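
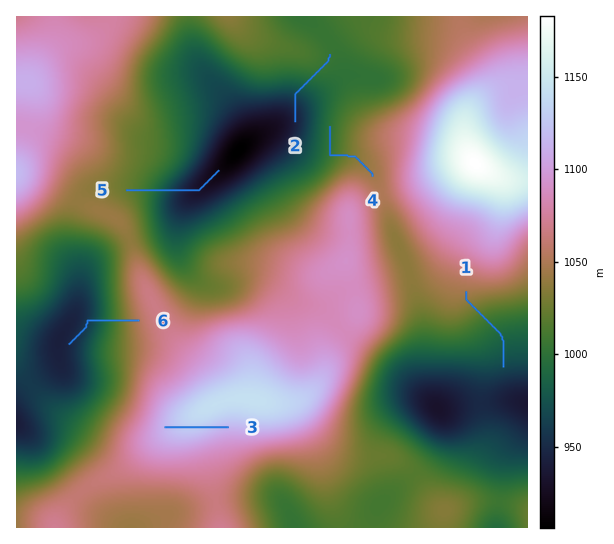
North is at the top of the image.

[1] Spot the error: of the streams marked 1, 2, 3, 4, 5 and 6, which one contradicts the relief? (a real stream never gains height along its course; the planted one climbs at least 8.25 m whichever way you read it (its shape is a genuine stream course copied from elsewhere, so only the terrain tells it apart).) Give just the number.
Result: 3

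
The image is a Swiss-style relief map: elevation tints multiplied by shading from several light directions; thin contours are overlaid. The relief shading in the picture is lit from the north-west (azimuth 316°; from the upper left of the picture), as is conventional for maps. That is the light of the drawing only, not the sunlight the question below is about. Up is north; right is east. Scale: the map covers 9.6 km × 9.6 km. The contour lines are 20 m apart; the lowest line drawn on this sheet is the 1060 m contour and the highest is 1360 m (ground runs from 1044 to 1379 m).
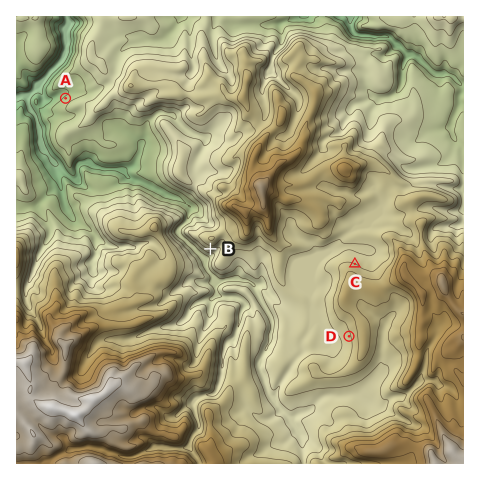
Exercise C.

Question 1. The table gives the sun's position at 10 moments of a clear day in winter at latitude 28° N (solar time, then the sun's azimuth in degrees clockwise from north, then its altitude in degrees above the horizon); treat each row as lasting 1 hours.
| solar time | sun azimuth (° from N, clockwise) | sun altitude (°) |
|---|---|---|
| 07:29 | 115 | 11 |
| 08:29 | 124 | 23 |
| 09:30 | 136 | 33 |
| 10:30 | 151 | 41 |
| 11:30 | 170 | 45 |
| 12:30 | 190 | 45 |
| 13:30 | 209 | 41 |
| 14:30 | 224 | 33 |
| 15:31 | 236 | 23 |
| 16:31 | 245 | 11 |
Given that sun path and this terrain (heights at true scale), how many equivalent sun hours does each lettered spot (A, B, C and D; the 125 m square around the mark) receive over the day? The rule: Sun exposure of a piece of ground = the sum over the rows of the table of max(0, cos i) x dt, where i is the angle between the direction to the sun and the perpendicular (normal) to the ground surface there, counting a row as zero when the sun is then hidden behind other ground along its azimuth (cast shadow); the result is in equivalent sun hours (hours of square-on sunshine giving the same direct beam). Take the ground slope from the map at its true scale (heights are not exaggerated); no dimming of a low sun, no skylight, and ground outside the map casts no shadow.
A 4.4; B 6.2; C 4.4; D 5.1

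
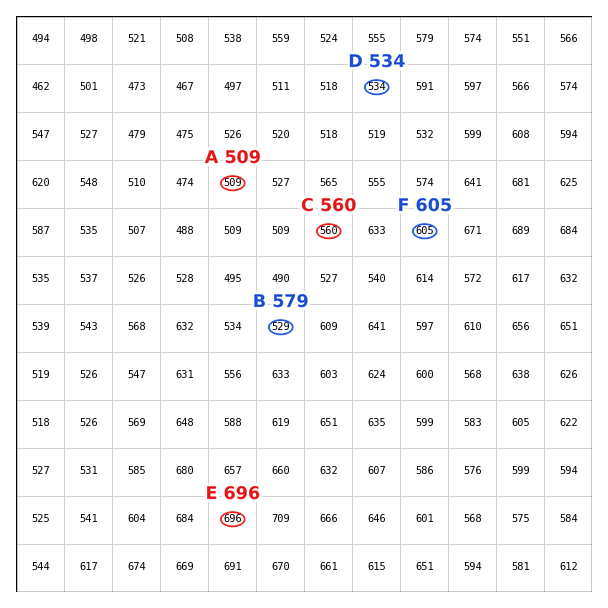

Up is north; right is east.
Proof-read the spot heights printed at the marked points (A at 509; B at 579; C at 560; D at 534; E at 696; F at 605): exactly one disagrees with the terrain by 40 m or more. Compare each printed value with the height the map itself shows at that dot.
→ B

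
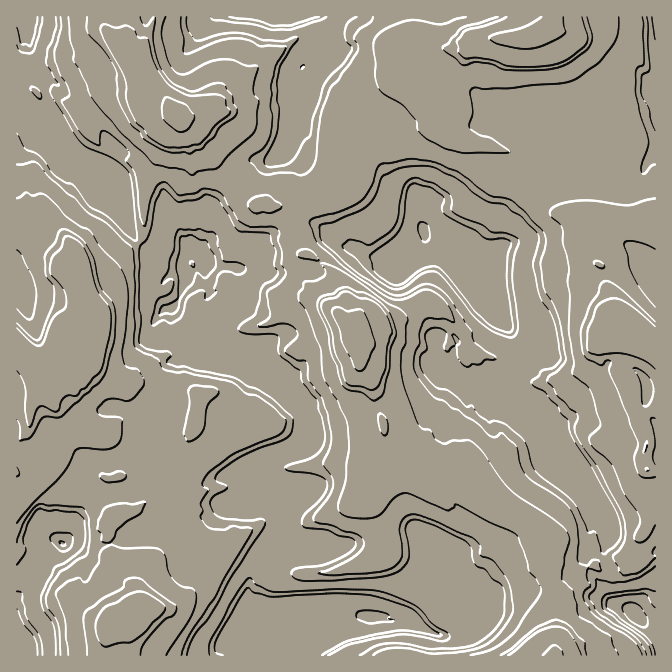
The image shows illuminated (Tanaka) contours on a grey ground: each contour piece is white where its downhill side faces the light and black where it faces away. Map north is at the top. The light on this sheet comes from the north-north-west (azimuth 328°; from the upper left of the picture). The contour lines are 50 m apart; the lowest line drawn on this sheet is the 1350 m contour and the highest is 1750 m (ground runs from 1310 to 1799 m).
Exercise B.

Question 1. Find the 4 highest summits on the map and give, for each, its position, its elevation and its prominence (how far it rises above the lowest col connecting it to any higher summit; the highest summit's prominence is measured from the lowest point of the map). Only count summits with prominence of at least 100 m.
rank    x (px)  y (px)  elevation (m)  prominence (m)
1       355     337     1799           489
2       180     115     1799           244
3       75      263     1718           210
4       624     330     1718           163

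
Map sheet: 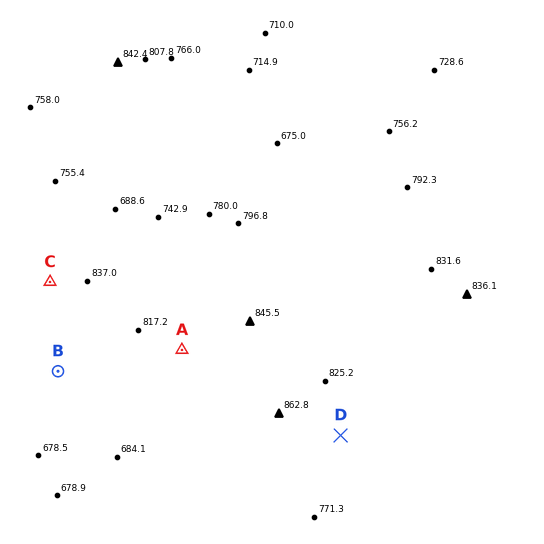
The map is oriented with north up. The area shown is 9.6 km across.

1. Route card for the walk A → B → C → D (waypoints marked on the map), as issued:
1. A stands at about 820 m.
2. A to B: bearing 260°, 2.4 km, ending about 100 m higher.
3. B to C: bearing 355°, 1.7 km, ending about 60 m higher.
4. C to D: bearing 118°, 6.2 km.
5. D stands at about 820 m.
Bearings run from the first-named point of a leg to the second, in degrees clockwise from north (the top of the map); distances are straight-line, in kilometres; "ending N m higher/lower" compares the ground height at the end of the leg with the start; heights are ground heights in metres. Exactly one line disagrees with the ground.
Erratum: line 2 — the sense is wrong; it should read lower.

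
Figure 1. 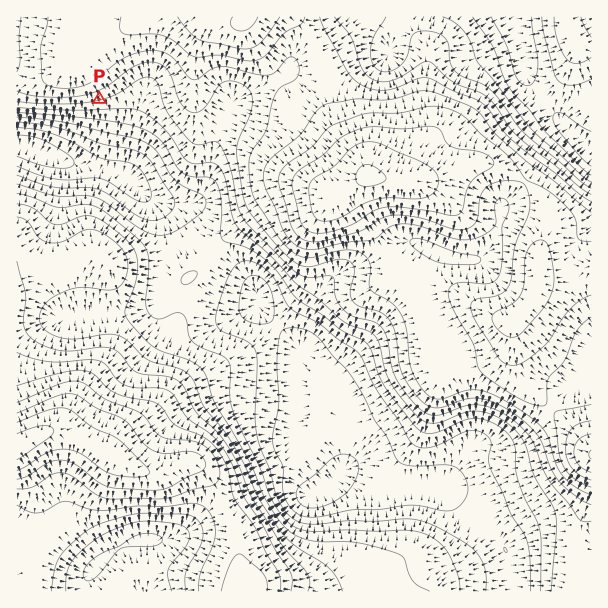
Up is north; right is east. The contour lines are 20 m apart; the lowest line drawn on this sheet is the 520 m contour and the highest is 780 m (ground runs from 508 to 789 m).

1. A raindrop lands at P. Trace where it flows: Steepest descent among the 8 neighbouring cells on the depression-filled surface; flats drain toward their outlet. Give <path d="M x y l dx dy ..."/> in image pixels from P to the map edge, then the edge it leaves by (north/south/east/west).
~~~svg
<path d="M99 99l0 57-7 8-21 0-2-2-3 0-1-1-12-3-9-5-12 0-15-7"/>
exit: west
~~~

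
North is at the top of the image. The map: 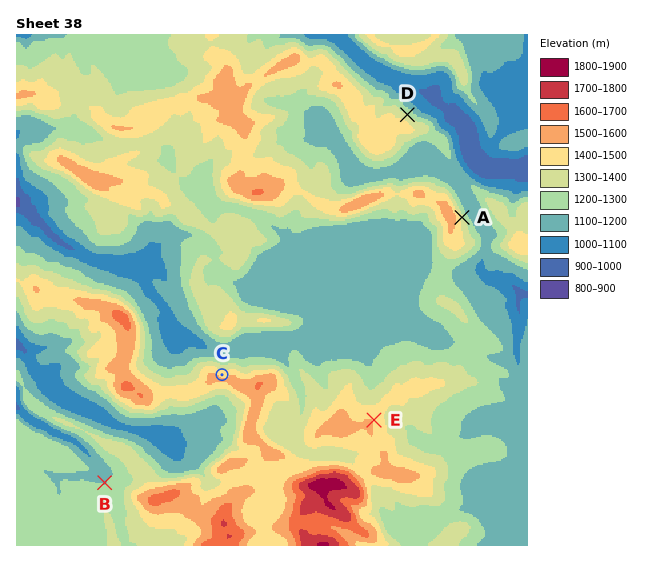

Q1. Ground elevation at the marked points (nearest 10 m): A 1330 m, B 1190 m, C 1470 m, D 1310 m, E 1490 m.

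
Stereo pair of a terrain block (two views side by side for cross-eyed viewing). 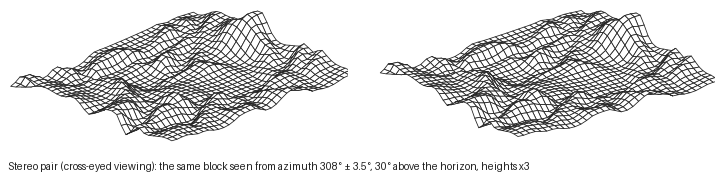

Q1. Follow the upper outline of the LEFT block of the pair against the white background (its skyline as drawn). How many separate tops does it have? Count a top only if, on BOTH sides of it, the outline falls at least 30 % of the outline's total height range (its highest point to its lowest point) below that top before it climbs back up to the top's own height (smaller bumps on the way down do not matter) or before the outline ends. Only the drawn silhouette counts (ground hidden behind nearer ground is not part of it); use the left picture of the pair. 1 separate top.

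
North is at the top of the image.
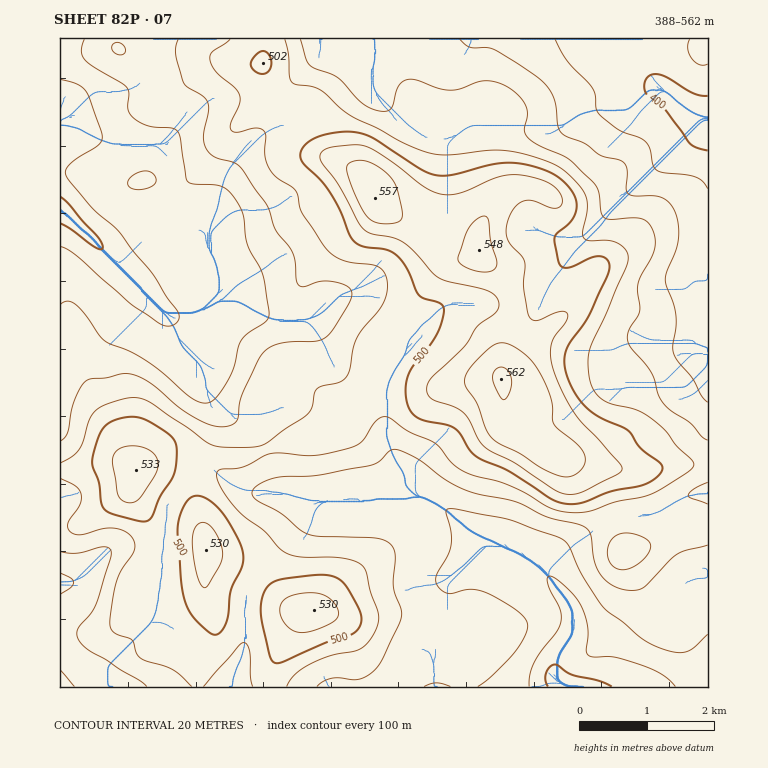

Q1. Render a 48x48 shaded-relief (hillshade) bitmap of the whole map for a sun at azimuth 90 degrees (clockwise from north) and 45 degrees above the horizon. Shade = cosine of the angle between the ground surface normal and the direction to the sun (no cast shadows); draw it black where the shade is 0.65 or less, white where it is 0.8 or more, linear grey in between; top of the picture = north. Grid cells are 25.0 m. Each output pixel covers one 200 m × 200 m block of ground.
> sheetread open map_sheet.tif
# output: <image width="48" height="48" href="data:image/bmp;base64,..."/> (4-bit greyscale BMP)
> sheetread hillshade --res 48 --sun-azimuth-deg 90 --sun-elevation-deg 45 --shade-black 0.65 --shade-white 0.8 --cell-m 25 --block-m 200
<image width="48" height="48" href="data:image/bmp;base64,Qk32BAAAAAAAAHYAAAAoAAAAMAAAADAAAAABAAQAAAAAAIAEAAATCwAAEwsAABAAAAAAAAAAAAAAABEREQAiIiIAMzMzAERERABVVVUAZmZmAHd3dwCIiIgAmZmZAKqqqgC7u7sAzMzMAN3d3QDu7u4A////ADRWQ0Q0eWIlmYdmZ3d2VWd4qoZURFVEVjRUM0REaHQkeYdmeId2VWd4qnRFVVREVkREM0VVZ4UiV4h3iZh2VVZ4moQ1VURFZzM0RVVVVoYhRnh4mph2VVZ3iZYzRERGeDMzVmVERpYhNWeJq6mHZVZ3eJhCRDNWeEMhRmUyR5chNGeauqmHZVZ3eJcyNERWd0MQJnUhSKcxNGeaqpmHZWZmeIYhNFVnZlQQFXUhSJdTRVeJqpmHZmZniGMRJWd3d1QgBGUgSJh2VVZ4iZmHZmZnd1MQJXiHd1ZSElUgOKmHdmZneJh3d2d3ZUMQBImYd1Z1MkQgSKmIh2ZmZ3d3d3dmVUMgFHiHd1V2Q0UhSamIiHZmZmZnh3ZlVEQyNWdlZkRERXYyWamIiHZmZmZndmVUMzRVZnZUVjMRN5hUaamHd2ZmZmZmVUVEIBR4h3d2ZkMQJ6l2eZmHZmZmZmZlQ0RDEBR5h3iYd0MRJpqYiHd3ZmZmZmZTI0QxADV4h3iZiDIRNYqpdmZ3ZmZ3d3ZCIzMhAleIiIiJiCECRnmpdmZmVWZniHUzMhESNGiZmIiIiBACRniZh2VUVVZniGQ0MQAlZniZmIiJmBECRniZhlRERVVmd1M0QgA2d4mZh4iYiCIjRompdTNFVVVVZkIkQxFHiJu5h3iIiDNEVomoZCI1VVVVVUIjQyJHiby5d3iIiDRVVomXZCEkVVVURUIjMyNXis2od3iIiEVmZ4h2VCEjVmZUNFQjMiJYm8yXd3iIiFZ2d4dmVTIjVmVDNGVDMiJYmruYiIiIh2d3d3ZlVUM0VVQyNFZUMyNXiJupiIiIh2eHd3ZVVVREVVQyM0VUMzRXdnm6mHeJd2eHd3ZVVVVERVQzMzVVRERGdmirqYiJdmd3h2RFVVVDNWVUMiNVVERGd1aLuYiYdmeIhkNFZlUyNWZUQyI0RERXiGVpu6mYdmeIdDNWZlQyNFVVQyIiNFZ5mHVXq6qYZniXQzRWZlQzNEREVDESRFeZmIZFmqqodpl0I0VmZUMzRDMzRDIkVFipiIhleJmph4dCNFVmZUMzMzMyI0RWU0ipd4mXZniZh1QiRVZmZUMiM0MgA2d3VEepdmm6dmeZiBEkVWZmZUMiM0MABZmHZEWJdWrcllaIiBI0VWZmZUIjNDEAF5mHZURnZozcqHZ3dzNEVWZlVUIjRCAAR5qXZERFeKy5iIdmd0RFVWZUREMjMxATaKqXVERGeJqYeJl2ZkRFVVVDI0QzMhJFeamGZVVWeIiHd4mHdkRERFVCEkVUQzRFiZdmZmZ3iId3d3iId0QzRFVTEkVlVUVniHVFZ2Z3iJh3d3d4d0MjNEVkMjRVVVaJh1RGZmZ3iZmHd3d3dkQzREVVQzNWVWiZdkRWZlZ4iZiHeHd2VUQzRERVQzNXh3iIdUVnZVV4iIh3eIdlREQzVlRDMjRYqod3ZVZnZVZ3eIh3d3ZUREMzV2QzMzRYu5ZmZmZmZmZ3d4h3d2ZDNDMkZ3QjRDNYu5ZWZmZmd2Znd4d2Z2VDNA=="/>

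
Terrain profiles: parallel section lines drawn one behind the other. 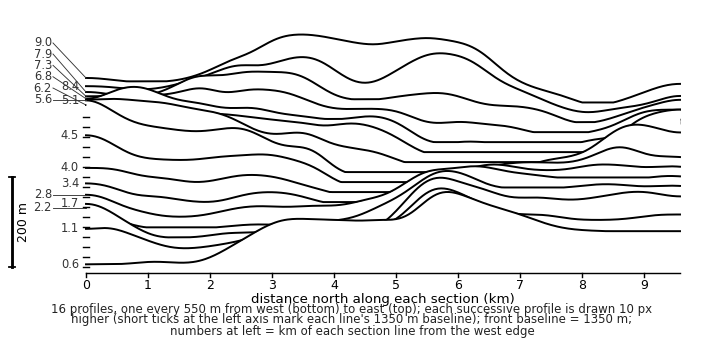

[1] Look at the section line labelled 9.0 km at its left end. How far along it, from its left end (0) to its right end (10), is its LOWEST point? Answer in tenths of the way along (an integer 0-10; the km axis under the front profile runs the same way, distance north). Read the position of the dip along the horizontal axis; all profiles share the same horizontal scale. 9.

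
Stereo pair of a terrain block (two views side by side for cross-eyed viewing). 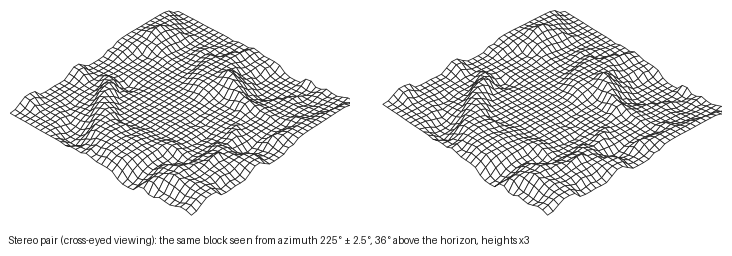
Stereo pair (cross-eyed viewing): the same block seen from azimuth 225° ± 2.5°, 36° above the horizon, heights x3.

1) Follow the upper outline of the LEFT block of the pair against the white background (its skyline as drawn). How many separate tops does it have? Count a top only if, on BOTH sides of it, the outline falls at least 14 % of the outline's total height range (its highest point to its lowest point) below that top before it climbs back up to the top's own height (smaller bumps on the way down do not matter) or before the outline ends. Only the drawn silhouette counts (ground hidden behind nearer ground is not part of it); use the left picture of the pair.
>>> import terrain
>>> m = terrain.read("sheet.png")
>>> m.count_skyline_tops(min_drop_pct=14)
4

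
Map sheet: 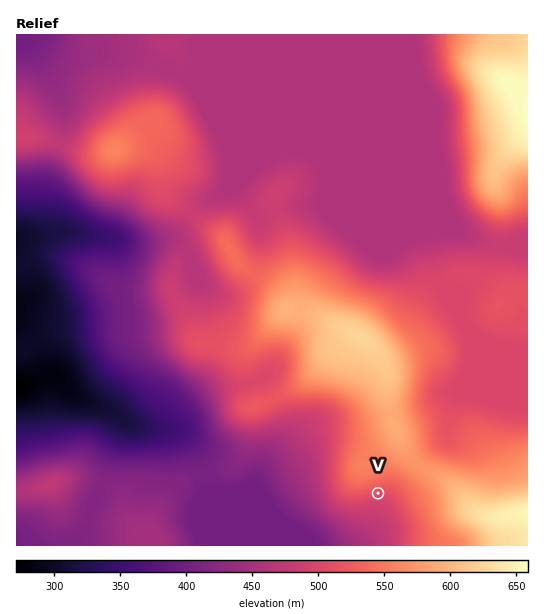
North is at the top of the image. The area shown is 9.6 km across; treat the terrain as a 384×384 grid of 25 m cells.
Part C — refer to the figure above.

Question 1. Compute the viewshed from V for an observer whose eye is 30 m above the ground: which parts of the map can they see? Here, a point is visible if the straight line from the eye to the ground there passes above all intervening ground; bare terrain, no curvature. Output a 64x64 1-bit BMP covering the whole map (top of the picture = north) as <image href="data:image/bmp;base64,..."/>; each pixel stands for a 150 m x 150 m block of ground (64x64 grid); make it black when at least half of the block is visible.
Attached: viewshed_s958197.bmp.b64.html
<image width="64" height="64" href="data:image/bmp;base64,Qk0+AgAAAAAAAD4AAAAoAAAAQAAAAEAAAAABAAEAAAAAAAACAAATCwAAEwsAAAIAAAAAAAAA////AAAAAAAAA////f/88AAD///wf/xgBgP//8B//kAHB//+AH//gAcH//AAf/+Az4f/gAB//wB/z/4AAD/+AA//+AAAP/4AD//gAAAf+AAH/gAAAA/gAAPgAAAAB4AAAYAAAAAHAAAAAAAAAAcAAAAAAAAABgAAAAAAAAAAAAAAAAAAAAAAAAAAAAAAAAAAAAAAAAAAAAAAAAAAAAAAAAAAAAAABAAAAAAAAAAAAAAAAAAAAAAAAAAAAAAAAAAAAAAAAAAAAAAAAAAAAAAAAAAAAAAAAAAAAAAAAAAAAAAAAAAAAAAAAAAAAAAAAAAAAAAAAAAAAAAAAAAAAAAAAAAAAAAAAAAAAAAAAAAAAAAAAAAAAAAAAAAAAAAAAAAAAAAAAAAAAAAAAAAAAAAAAAAAAAAAAAAAAAAAAAAAAAAAAAAAAAAAAAAAAAAAAAAAAAAAAAAAAAAAAAAAAAAAAAAAAAAAAAAAAAAAAAAAAAAAAAAAAAAAAAAAAAAAAAAAAAAAAAAAAAAAAAAAAAAAAAAAAAAAAAAAAAAAAAAAAAAAAAAAAAAAAAAAAAAAAAAAAAAAAAAAAAAAAAAAAAAAAAAAAAAAAAAAAAAAAAAAAAAAAAAAAAAAAAAAAAAAAAAAAAAAAAAAAAAAAAAAAAAAAAAAAAAAAAAAAAAAAAAAAAAAAAAAAAAAAA=="/>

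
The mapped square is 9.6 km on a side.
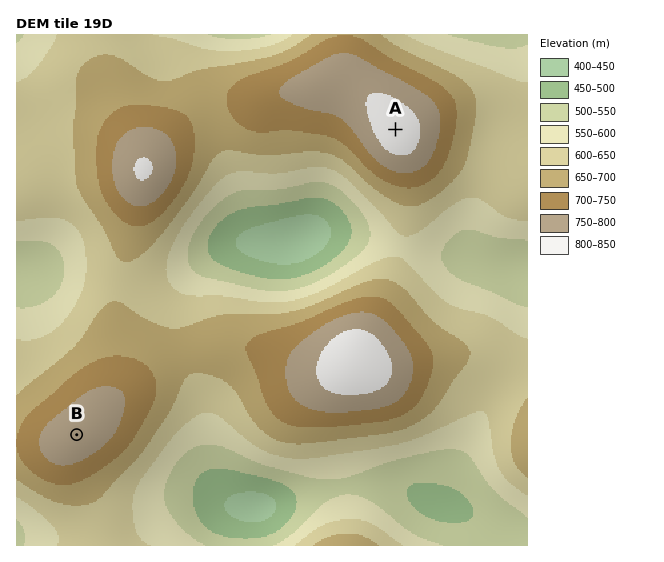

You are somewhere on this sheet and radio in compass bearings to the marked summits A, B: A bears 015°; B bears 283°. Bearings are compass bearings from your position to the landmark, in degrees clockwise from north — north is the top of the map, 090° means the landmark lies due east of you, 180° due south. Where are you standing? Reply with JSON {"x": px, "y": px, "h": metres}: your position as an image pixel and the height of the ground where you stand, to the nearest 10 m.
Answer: {"x": 300, "y": 486, "h": 520}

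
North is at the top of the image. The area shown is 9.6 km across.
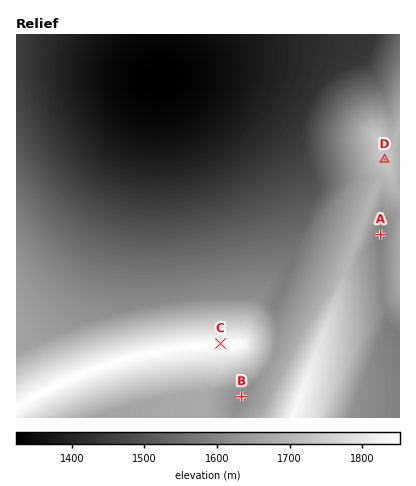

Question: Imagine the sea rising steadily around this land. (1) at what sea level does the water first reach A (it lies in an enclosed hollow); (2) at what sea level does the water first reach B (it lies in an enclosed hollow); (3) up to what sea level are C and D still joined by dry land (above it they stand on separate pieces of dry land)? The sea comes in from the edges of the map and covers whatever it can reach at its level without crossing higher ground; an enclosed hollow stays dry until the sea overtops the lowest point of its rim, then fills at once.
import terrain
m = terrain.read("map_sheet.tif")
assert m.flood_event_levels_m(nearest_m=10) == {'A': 1610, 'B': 1630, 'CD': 1650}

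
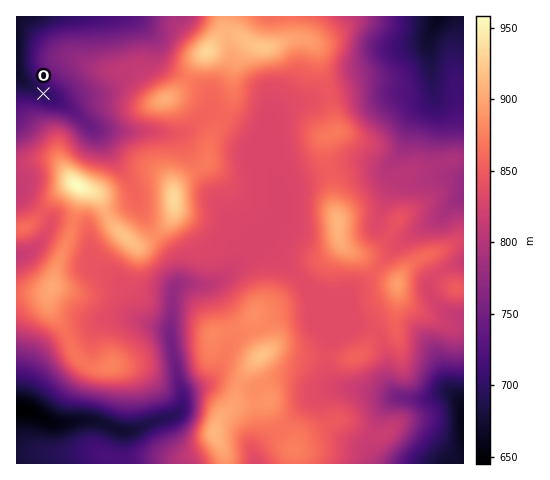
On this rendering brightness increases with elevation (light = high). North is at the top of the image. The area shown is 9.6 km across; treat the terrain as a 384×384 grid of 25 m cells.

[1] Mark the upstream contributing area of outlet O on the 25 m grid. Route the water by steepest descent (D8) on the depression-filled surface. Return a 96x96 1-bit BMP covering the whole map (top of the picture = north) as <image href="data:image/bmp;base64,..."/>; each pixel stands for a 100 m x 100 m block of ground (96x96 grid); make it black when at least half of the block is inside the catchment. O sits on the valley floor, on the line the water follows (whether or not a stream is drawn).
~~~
<image width="96" height="96" href="data:image/bmp;base64,Qk2+BAAAAAAAAD4AAAAoAAAAYAAAAGAAAAABAAEAAAAAAIAEAAATCwAAEwsAAAIAAAAAAAAA////AAAAAAAAAAAAAAAAAAAAAAAAAAAAAAAAAAAAAAAAAAAAAAAAAAAAAAAAAAAAAAAAAAAAAAAAAAAAAAAAAAAAAAAAAAAAAAAAAAAAAAAAAAAAAAAAAAAAAAAAAAAAAAAAAAAAAAAAAAAAAAAAAAAAAAAAAAAAAAAAAAAAAAAAAAAAAAAAAAAAAAAAAAAAAAAAAAAAAAAAAAAAAAAAAAAAAAAAAAAAAAAAAAAAAAAAAAAAAAAAAAAAAAAAAAAAAAAAAAAAAAAAAAAAAAAAAAAAAAAAAAAAAAAAAAAAAAAAAAAAAAAAAAAAAAAAAAAAAAAAAAAAAAAAAAAAAAAAAAAAAAAAAAAAAAAAAAAAAAAAAAAAAAAAAAAAAAAAAAAAAAAAAAAAAAAAAAAAAAAAAAAAAAAAAAAAAAAAAAAAAAAAAAAAAAAAAAAAAAAAAAAAAAAAAAAAAAAAAAAAAAAAAAAAAAAAAAAAAAAAAAAAAAAAAAAAAAAAAAAAAAAAAAAAAAAAAAAAAAAAAAAAAAAAAAAAAAAAAAAAAAAAAAAAAAAAAAAAAAAAAAAAAAAAAAAAAAAAAAAAAAAAAAAAAAAAAAAAAAAAAAAAAAAAAAAAAAAAAAAAAAAAAAAAAAAAAAAAAAAAAAAAAAAAAAAAAAAAAAAAAAAAAAAAAAAAAAAAAAAAAAAAAAAAAAAAAAAAAAAAAAAAAAAAAAAAAAAAAAAAAAAAAAAAAAAAAAAAAAAAAAAAAAAAAAAAAAAAAAAAAABwAAAAAAAAAAAAAAD4AAAAAAAAAAAAAAH8AAAAAAAAAAAAAAP+AAAAAAAAAAAAAAf/AAAAAAAAAAAAAA//gAAAAAAAAAAAAA//wAAAAAAAAAAAAB//wAAAAAAAAAAAAB//wAAAAAAAAAAAAD//wAAAAAAAAAAAAH//wAAAAAAAAAAAAP//wAAAAAAAAAAAB///4AAAAAAAAAAAD///8AAAAAAAAAAAD///+AAAAAAAAAAAH////AAAAAAAAAAAP////gAAAAAAAAAAP////4AAAAAAAAAAf////4AAAAAAAAAAf////4AAAAAAAAAA/////4AAAAAAAAAA/////8AAAAAAAAAA/////8AAAAAAAAAA/////8AAAAAAAAAA/////+AAAAAAAAAB/////+AAAAAAAAAB//////AAAAAAAAAB//////gAAAAAAAAB//////gAAAAAAAAB//////wAAAAAAAAB//////wAAAAAAAAB////f/wAAAAAAAAD///+P/4AAAAAAAAA///8H/4AAAAAAAAAf//4D/4AAAAAAAAAP//wD/4AAAAAAAAAH//gB/4AAAAAAAAAD/gAA/4AAAAAAAAABgAAAf4AAAAAAAAAAAAAAP4AAAAAAAAAAAAAAP8AAAAAAAAAAAAAAH+AAAAAAAAAAAAAAD/AAAAAAAAAAAAAAB/AAAAAAAAAAAAAAA8AAAAAAAAAAAAAAAAAAAAAAAAAAAAAAAAAAAAAAAAAAAAAAAAAAAAAAAAAAAAAAAAAAAAAAAA="/>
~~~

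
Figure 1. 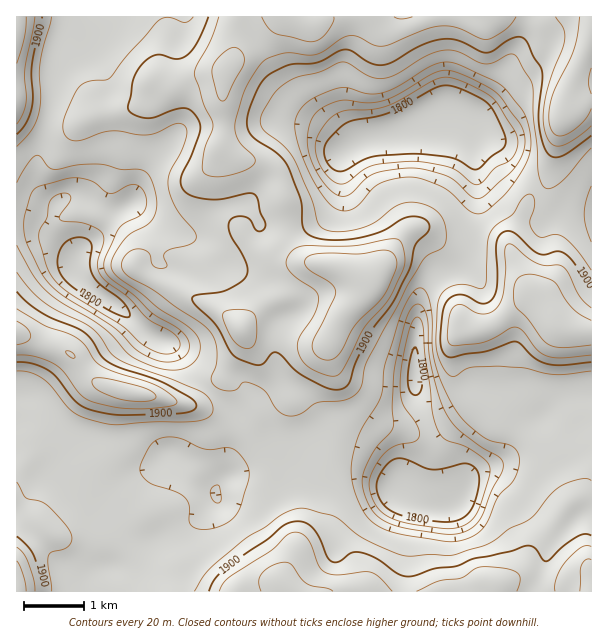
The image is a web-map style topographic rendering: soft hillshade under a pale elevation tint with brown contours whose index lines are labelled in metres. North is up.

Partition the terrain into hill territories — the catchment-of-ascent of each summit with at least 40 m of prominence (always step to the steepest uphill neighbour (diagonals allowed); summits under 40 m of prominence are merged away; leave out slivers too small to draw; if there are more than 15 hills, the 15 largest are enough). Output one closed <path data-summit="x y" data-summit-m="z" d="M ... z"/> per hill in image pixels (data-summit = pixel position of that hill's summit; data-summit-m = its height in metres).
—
<path data-summit="368 281" data-summit-m="1958" d="M458 121l-29 1-24 10-33 6-13 4-15 9-4 8 2 29-4 12-4 9-8 8-9 5-21 4-32 0-5-2-7-15-6-5-4 0-23 6-30 22-9 2-21-10-28-20-18 8-37 43-2 11 5 10 14 14 33 23 18 18 27 13 11 12 14 22 32 29 6 10 0 20-6 21-3 20 21-2 18 5 15 0 23-30 18-11 13-1 36 11 15 10 7 7 5 9 0 12 3 6 11-2 11-12 9-25 0-21-15-44 0-51 5-43 6-12 6-7 24-7 12-9 4-16 0-20 4-13 2-20-4-58-7-10z"/><path data-summit="563 113" data-summit-m="1956" d="M591 16l-496 0-3 35 14 27-2 33 5 23-3 30-4 13-18 21-21 1-7 5-4 14 2 10 16 20 5 11 4-8 19-20 8-12 7-7 18-8 28 20 21 10 9-2 30-22 23-6 4 0 8 9 5 11 5 2 32 0 16-3 14-6 8-8 4-9 4-12-2-29 4-8 15-9 13-4 33-6 30-11 23 0 9 3 12 12 15 8 8 9 6 14 7 7 15 8 22 23 15 6 24 1z"/><path data-summit="281 585" data-summit-m="1951" d="M591 397l-28 5-12 7-11 11-12 6-25 32-29 14-4 4-8 21-9 8-4 1-23 0-15-4-12-8-3-6 0-12-5-9-22-17-36-11-13 1-18 11-23 30-15 0-18-5-21 2-9 13 0 10-12 13-19 14-41 18-25 19-15 3-7 7-1 16 495 1z"/><path data-summit="560 326" data-summit-m="1954" d="M473 130l5 67-2 15-4 13-2 29-2 7-6 5-30 11-10 11-4 15-3 36 0 51 15 44 0 21-9 25-11 12-8 3 9 7 15 4 27-1 9-8 8-21 4-4 29-14 25-32 12-6 11-11 12-7 29-6 0-183-7-2-18 0-15-6-22-23-15-8-7-7-6-14-8-9-15-8z"/><path data-summit="17 332" data-summit-m="1949" d="M24 217l-8 1 0 178 13 1 4 3 37 40 4 6 10-4 26 2 10 2 20 14 9 3 9-1 13-8 24 14 21 22 10-14 0-11 8-28 0-20-6-10-32-29-14-22-11-12-27-13-25-24-26-17-14-14-5-10-1-12-17-14-14-16z"/><path data-summit="17 591" data-summit-m="1950" d="M29 397l-13 1 1 194 78 0 2-17 7-7 12-2 28-20 41-18 19-14 12-13 1-4-3-11-19-18-21-12-7 1-20 15-31 16-12 0-17-7-11-10-6-10 0-9 3-5-3-7z"/><path data-summit="17 30" data-summit-m="1952" d="M93 16l-77 1 0 199 8 1 18 7 14 16 13 10 1-2-12-12-6-12 4-21-5-3-11-11-3-6 0-25 15-50 3-36 5-19 11-13 10-3 10-7 3-9z"/>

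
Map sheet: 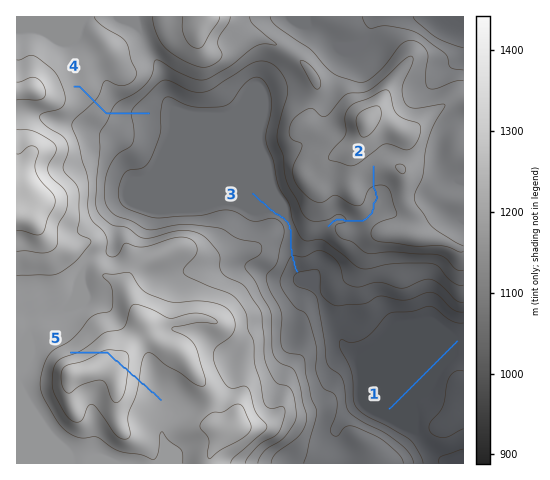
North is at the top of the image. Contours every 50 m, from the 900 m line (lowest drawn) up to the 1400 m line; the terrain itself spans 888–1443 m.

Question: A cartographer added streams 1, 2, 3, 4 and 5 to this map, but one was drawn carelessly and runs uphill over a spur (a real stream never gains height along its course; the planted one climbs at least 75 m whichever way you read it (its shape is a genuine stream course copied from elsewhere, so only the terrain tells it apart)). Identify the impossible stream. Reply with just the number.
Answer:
5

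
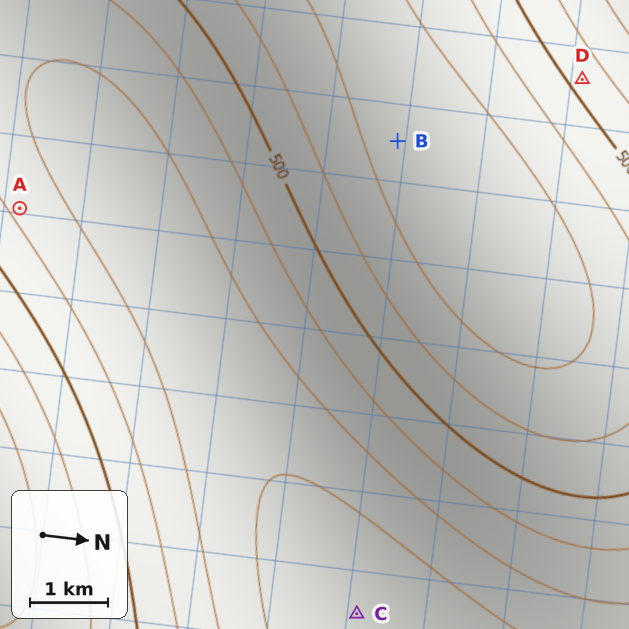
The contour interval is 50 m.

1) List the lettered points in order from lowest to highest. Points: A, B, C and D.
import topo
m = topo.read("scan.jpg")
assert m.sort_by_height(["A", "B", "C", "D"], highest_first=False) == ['C', 'A', 'D', 'B']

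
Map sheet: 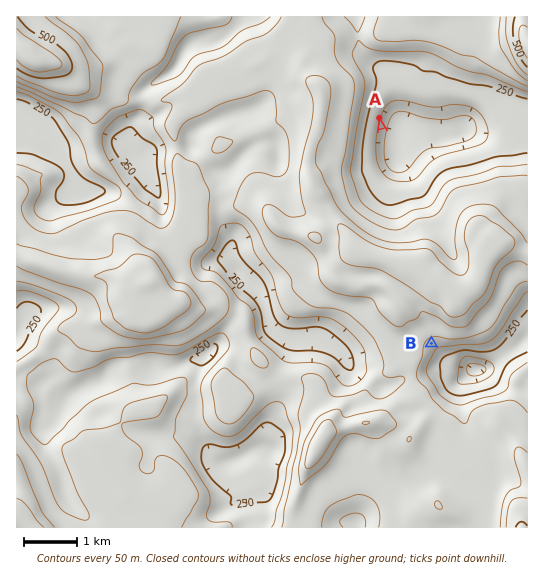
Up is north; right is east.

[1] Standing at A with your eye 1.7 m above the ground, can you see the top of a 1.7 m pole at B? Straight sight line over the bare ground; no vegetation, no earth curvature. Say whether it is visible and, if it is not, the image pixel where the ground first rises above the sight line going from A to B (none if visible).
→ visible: false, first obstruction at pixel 400 207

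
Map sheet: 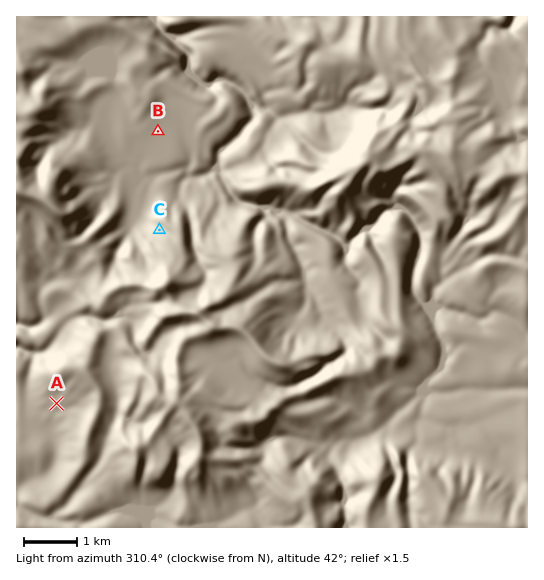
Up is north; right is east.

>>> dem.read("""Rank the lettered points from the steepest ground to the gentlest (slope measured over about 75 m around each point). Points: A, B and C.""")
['C', 'A', 'B']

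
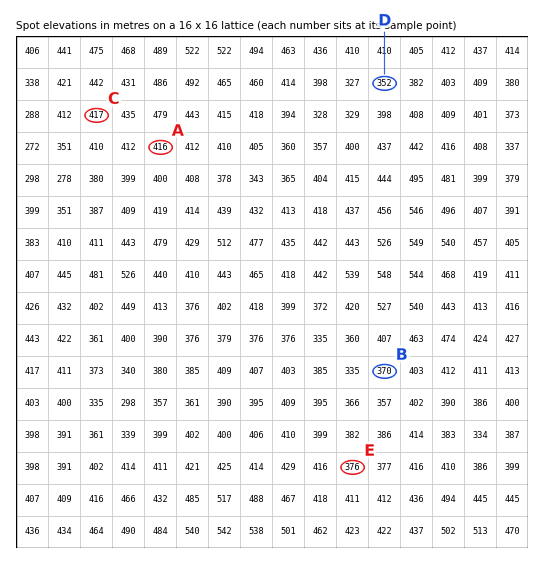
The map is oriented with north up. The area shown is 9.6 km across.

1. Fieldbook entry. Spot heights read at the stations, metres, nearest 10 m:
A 420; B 370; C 420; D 350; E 380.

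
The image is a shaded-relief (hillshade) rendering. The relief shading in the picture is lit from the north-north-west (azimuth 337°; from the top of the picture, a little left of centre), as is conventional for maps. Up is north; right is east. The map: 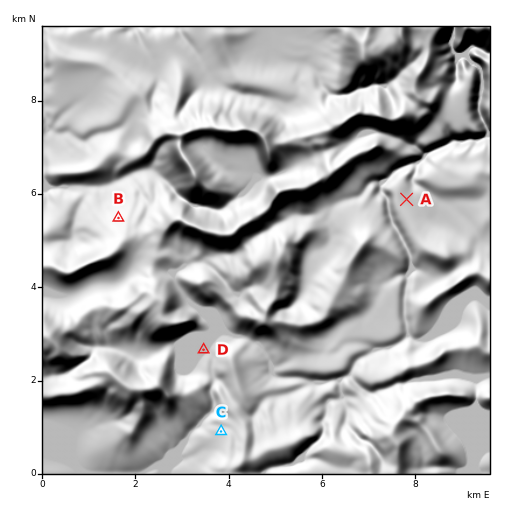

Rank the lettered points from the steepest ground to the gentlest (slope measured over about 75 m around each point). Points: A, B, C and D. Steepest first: B C A D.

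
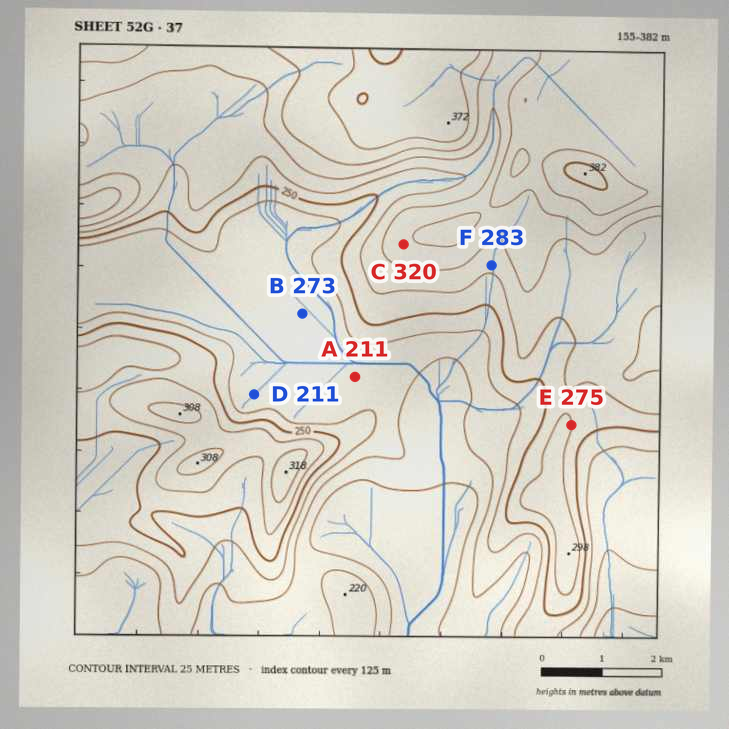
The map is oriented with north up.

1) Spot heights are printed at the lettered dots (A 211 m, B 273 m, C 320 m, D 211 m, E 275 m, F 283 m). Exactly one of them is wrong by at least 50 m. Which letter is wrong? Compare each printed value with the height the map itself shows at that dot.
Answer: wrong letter B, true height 211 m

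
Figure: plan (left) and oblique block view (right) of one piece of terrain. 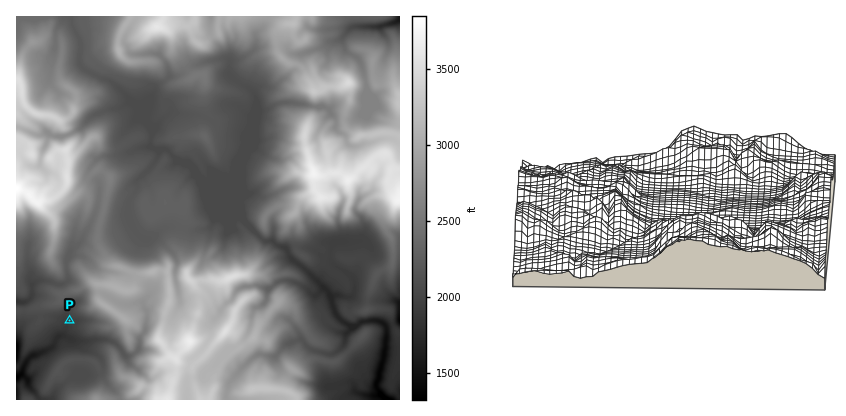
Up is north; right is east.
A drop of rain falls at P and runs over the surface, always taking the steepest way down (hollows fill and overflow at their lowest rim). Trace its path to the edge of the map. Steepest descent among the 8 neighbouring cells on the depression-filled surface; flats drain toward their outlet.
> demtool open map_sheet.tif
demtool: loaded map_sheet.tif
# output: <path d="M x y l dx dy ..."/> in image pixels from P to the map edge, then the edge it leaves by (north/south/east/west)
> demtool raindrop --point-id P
<path d="M70 320l-4 4-2 8-8 6-2 8-4 2-6 4-14 4-4 6-4 8 0 2-4 4-2 0"/>
exit: west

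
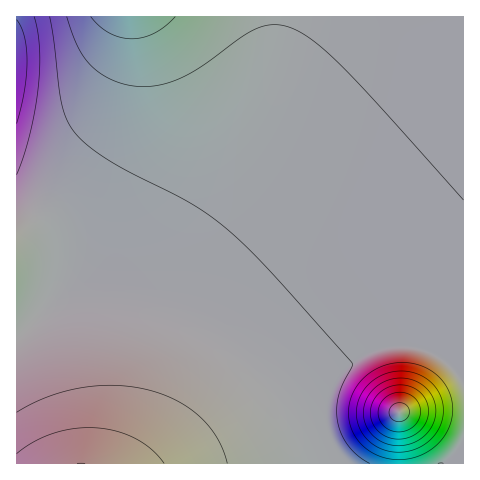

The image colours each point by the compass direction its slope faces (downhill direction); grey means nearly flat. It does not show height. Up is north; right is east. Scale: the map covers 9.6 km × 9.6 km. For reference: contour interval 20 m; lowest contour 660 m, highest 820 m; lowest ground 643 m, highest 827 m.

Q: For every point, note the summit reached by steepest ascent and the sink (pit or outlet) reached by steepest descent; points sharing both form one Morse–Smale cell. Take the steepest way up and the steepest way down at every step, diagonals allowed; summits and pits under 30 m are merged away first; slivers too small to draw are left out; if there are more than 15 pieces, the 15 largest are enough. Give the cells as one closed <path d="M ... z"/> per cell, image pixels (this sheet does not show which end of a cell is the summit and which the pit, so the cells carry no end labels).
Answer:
<path d="M463 16l-446 0-1 186 18 16 9 13 6 12 5 23-2 27-10 19 22-8 44 4 42 10 44 20 34 23 25 24 25 35 21 44-5-23 0-14 6-14 17-21 23-21 25-18 26-7 28 2 27 14 17 23z"/><path d="M80 304l-23 1-11 5-30 27 1 127 281-1-15-35-20-30-27-30-23-18-19-12-44-20-31-8z"/><path d="M406 346l-28 2-17 8-21 15-35 34-11 22 0 14 6 23 164-1 0-78-9-14-14-12-15-8z"/><path d="M17 203l-1 133 2 1 13-12 15-19 7-18 1-22-5-23-6-12-9-13z"/>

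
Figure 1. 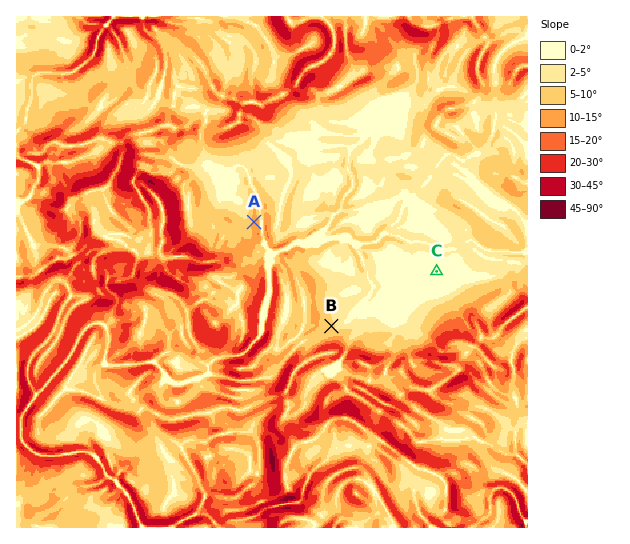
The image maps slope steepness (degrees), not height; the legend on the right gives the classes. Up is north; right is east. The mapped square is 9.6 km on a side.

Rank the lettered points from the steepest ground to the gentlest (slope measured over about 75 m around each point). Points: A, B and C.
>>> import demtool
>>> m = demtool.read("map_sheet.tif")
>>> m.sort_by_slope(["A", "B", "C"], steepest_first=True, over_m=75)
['A', 'B', 'C']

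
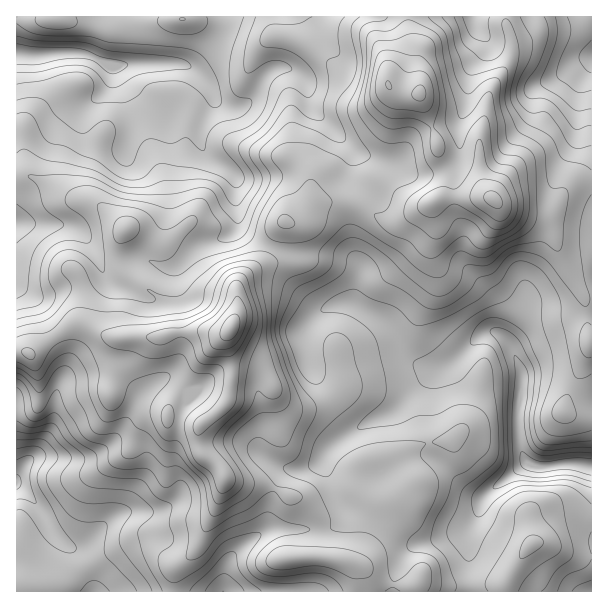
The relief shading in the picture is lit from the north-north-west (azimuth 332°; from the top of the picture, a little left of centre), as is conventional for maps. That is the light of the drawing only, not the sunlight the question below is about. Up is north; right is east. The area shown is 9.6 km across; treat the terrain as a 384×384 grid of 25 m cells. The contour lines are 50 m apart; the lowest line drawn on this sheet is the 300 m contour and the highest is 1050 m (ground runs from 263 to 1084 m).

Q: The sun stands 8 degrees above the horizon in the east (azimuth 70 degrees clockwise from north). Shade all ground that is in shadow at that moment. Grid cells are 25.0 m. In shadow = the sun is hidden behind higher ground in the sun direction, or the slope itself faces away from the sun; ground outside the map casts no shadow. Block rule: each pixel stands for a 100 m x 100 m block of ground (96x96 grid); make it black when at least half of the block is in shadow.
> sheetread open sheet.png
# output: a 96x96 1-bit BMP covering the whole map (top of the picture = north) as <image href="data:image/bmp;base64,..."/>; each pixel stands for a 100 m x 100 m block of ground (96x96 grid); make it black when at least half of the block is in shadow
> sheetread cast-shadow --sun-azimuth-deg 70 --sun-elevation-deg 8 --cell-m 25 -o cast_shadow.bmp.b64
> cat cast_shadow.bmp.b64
<image width="96" height="96" href="data:image/bmp;base64,Qk2+BAAAAAAAAD4AAAAoAAAAYAAAAGAAAAABAAEAAAAAAIAEAAATCwAAEwsAAAIAAAAAAAAA////AAAAAAAAH//D/8f/AAAHAAAAH//B//f/AAABAAAAH//A//n+AAAAAAAAD/+Af/D8AAAAAAAAH/+AP/AYAAAAAAAB//8AH+AAAAAAAAAP//4wD+AAAAAA4AAf//z8A8AAAAAAcAAf///8AAAAAAAAcAAf///+AAAAAAAAMAA////+AAAAAAAAMAD/////ABAAAAACAAD/////gDgAAAAHwAD/////gDgAAAAHwAD/////wDgAAAADgAD/////wBAAAAAAAAD/////wAAAAAAAAAD/////wAAAAAAAAAD/////wAAAAAAAAAD/////wAAAAAAAAAD/////gAAAAAAAAAD/////AAAAAAAAD/D////+AAAAAAAAH//////8AAAAAAAAP7/////8AAAAAAAAP4f////8AAAAAAAAP4D//f/8AAAAAAAAf4D//P+8AAAAAAAAf8D//n+cAAAAAAAAf8D//h+MAAAAAAAAP8D//weAAAAAAAAAP8D3/wMHwAAAAAAAP8D3/gAH4AAAAAAAP8D3/gAH4AAAAAAAP8Dz/gAH4AAAAAAAP8Dz/g/H8AAAAAAAP+Dj/h//8AAAAAAAP+Dh/D//4AAAAAAAf/jB/B//YAAAAAAAf/6A/A//gAAAAAAAf/4Afw3/wAAAAAAAf/4APwB/4AAAAAAAf/4ADAA/4AAAAAAA//4AAAAf4AAAAAAB//wAAAAf4AAAAAAB+eAGAAA/8AAAAAAB4+APAAD/8AAAB8AAA+A/AAD/8AAAD/gAB/j/AAB/8AAAH/gAD/j/gAA/8AAA//gAD/j/gAAf8AAA//gAH/j/gAAP8AAB//gAH/D/AYAD8AAB//gAH/D+AYAA4AAB//gAH+D+AwAAAAAB//AYH+D+BwAAAAAB//B8H8A8DwAAAAAD//B8D8AAHwAAEAAD//B8AIAAP4AAP4AD//j8AAAAf4AAP/AB/vj+AACD/4AAH/AB//n/AAD//4AAH/AA//n/gAD//gAAH+AAD/n/AAD/+AAAH+AAB/H/AAA+AAAAH/AAA/D+AAAAAAAAH/AAAPB8AAAAAAAAP/AAAAB4AAAAAAAAP/AAAAA4AAAAAAAA//AAAHwwAAAAAAAB//gAA/wwAAAAAAAB//gAD/wwAAAAAAAB//AAH/w4AAAAAAAH/+AAH/w4AAAAAAAH/+AB//x4AAAAAAAH/4AP+/x4AAAAAAAH/+D/+fg4AAAAAAAD/////fg4AAAAAAAD/////fg4AAAAAAAB//////AYAAAAAAAA//////AYAAAAAAAA/////uAYAAAAAAAA/////gAcAAAAAAAA/////AAMAAAAAAAB/////AAMAAAAAAAD+f//+AAAAAAAAAAD+P//+AAAAAAAAAAP/H//+AAAAAAAAAAf/D//+AAAAAAAA8B//B//+AAAAAD//////h//+AAAAAD///AA/wZ/8AABwAD//wAAf4A/8AADwAD//AAAP4Af4AAHwAD+AAPgH4AP4AAPgAD4AAHgD4AHwAAPgABwAADAB4ACAgAHgAA="/>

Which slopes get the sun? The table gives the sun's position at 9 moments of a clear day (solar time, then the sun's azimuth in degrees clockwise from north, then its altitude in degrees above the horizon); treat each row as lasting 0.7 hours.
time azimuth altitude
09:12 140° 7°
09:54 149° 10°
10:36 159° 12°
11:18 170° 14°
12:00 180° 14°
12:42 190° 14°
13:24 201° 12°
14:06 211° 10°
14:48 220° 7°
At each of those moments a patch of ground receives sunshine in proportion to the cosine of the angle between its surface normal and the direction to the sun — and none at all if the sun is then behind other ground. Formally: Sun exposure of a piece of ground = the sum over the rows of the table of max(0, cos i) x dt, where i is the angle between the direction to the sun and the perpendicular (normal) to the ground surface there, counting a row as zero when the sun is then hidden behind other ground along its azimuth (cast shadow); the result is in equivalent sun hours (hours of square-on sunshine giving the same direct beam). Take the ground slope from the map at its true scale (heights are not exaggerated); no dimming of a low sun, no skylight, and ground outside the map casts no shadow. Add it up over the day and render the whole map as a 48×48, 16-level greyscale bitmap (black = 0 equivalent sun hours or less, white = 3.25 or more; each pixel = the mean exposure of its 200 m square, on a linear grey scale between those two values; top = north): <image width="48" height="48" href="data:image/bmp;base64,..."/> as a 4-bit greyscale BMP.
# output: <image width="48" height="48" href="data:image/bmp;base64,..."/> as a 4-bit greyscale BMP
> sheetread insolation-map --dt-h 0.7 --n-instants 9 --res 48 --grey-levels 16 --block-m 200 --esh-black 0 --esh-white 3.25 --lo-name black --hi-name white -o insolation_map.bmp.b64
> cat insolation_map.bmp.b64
<image width="48" height="48" href="data:image/bmp;base64,Qk32BAAAAAAAAHYAAAAoAAAAMAAAADAAAAABAAQAAAAAAIAEAAATCwAAEwsAABAAAAAAAAAAAAAAABEREQAiIiIAMzMzAERERABVVVUAZmZmAHd3dwCIiIgAmZmZAKqqqgC7u7sAzMzMAN3d3QDu7u4A////AHdmeJiIiZmZqpvMupmZiHZndmZmeJiImlVURoiJqpq8uqvf/+7ah2Q0VUMzR5maumVDNWiZl0WcuWVomrqGVFUhEzRENZqrl2UzRVaIdTNpu3MREREREkUxAjRERGmXVWQ1iGVWZVZovLcxABESNEZ4VERERDMzRkM4mYZDNGdnzMp2ZmZURVZ4hlUjVTIkViJpmal1RVRGvcupqYZEVmZ4mXUyRURFVQSamqu6mqZWrcupiGRGZVZmeHZBESNERCepmau6mah4nLiGMiNGVERWZ3mUAAABEHZVZ5vduZrMllQyEAJFVVRERYvKQAAAAIMiNGnNyqvuciIkd0M0VmVDNpmrgQAAAsl4mpZomrumISRoqHUyNEVVaIiIcheqvf/L3dt3msqHZVZ4h4hSERI0Vmd2ZHzv/+/qqauomqh4u5h3eJmXQhEiI0VVZWiru63rmIvId2UjjNuYiIiJh0MzIiI0ZUZ4dmipiJqoVDQhJ6mrlUV4iYZDIhEkZTREVYmXZ3ZnZCRTNWaJYxNWd2ZUMyNFZTQ0V+2oZlRYhkV3VWd1MhNVVVVVRDRVZUVEZ/2rmHZompeMt2dkMjRVVVVVVTNFRGdlebicuXeIm7qL7ZdkM0VlVVVnd2MjNIhmeiJquYmqqqqXrsljM0RVVVV4h3URNod3dwAmmXQzM0Z2WKp1RDMzM0aIiIhjapd3VAACRDEAAAAAElhnhkIiI1eIq6q824ZmVAABEiEQAAAAASRGiGUzR4iJvMu7p2ZWdhAjIyABIQABIyNGeJiHeamaq7uqh2Z4hjV3ZSJFQhESIxRWirupiImqqZmal3iZdUVXdTRkIiIREAJWiruodnmqqXesmJqoZVQzISVURVQhAAAkVmd2eJqqmHrtu8uoVkMgACaIdlVCAAAUZ3iJq8uomrvO/+uXVSIQAUaJdUVUMAA3mqq7zMuZmqmd/9p2ZkRDRnZEQyNUMQE2dmeKuoeamIqs7bh2ZoiJqXQQEREiEAIjNFV5lkV5qa3suYZWdod2ZkEAAAABIAIiE0VWVFQzV4mYVWVFd4dUMgAAAAAAEQEiI0RDRVQQAjMxE1VEZ2UyAAAAABAAASVlVEVUREMzMzMQA1VDRTIQAAAAAREAA2mpdURDI0RWmENBAUVTIiIRAAAAEhIiRnZURDISRndniERUABNDEUMyESMiIiM0VCERIyETiaqXZDRFMAEzElQyIjRDMzNEIQARIQA3mazKYyIlUxEjIiMzMyIzREREEREiIQN4ms3upkIkQhEiIQI0VCEjRVRDJEQzIiRUaszMp0IkQhARERE0Z1ITRVQyRnZUIiNCNpdmZTIjZTABIQASNEERIRETZndTEkZTNFQhNDEQWHUyMgAAAAIhAAE3dld1RpdDRDIQJEIAF5h0QxAAADi7qZmoZVeruoVFZRASNEIQFXiHVbzLq93czMuoZUWKmFRWdAATNEERRFeHeN7//ah3eKu5dURFQzRWUgAQAkMlZEVmZ3eIdkREVniGVEQxE0MzEAEQATM0QzNERQ=="/>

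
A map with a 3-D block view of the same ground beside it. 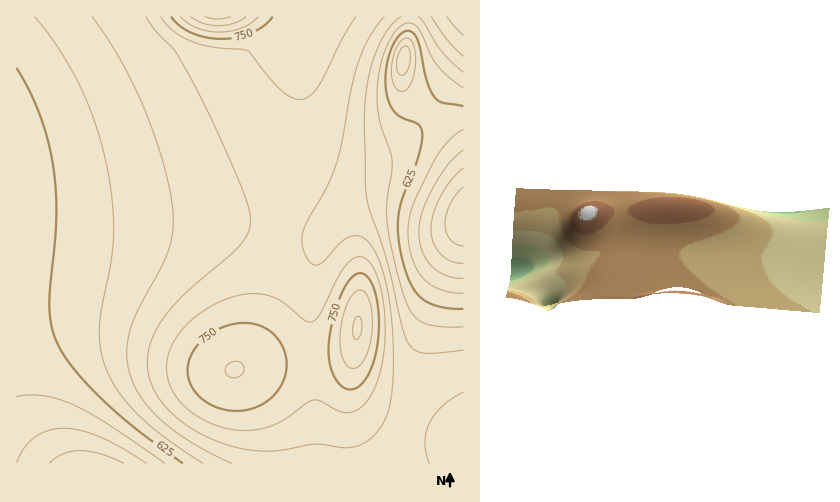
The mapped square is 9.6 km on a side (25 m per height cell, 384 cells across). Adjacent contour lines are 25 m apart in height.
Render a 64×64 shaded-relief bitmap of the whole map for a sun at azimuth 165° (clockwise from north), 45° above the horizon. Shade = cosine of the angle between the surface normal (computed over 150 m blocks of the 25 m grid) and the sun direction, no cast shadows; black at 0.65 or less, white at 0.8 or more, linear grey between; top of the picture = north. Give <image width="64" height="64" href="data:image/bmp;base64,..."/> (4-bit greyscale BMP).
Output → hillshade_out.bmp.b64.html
<image width="64" height="64" href="data:image/bmp;base64,Qk12CAAAAAAAAHYAAAAoAAAAQAAAAEAAAAABAAQAAAAAAAAIAAATCwAAEwsAABAAAAAAAAAAAAAAABEREQAiIiIAMzMzAERERABVVVUAZmZmAHd3dwCIiIgAmZmZAKqqqgC7u7sAzMzMAN3d3QDu7u4A////AHiIiZmZqqqqqqqqqqqqqqmZmYiIh3d3d3dmZmZmZmZmeIiJmZmqqqqqqqqqqqqqqpmZmIiHd3d3d3ZmZmZmZmZ4iImZmaqqqqqqqqqqqqqqqZmZiIh3d3d3dmZmZmZmZniIiZmZqqqqqqqqqqqqqqqqmZmIiHd3iId3ZmZmZmZmeIiJmZmZqqqqqqqqqqqqqqqZmZiIh3iIiHdmZlVVVVV4iIiZmZmZmZmZmqqqqqqqqpmZmIiIiIiIh3ZmVVVVVXiIiJmZmZmZmZmZmZmaqqqpmZmYiIiIiZmIdmZVVVVVd4iIiImZmZmIiImZmZmZmZmZmZiIh4iJmZh2ZVVVVVV3eIiIiIiIiIiIiIiIiZmZmZmZiIh3eImZmHdlVVVVVXd3iIiIiIiId3d3d4iIiIiJmIiIiHd4iaqZh2VVVVVVd3d3iIiHd3d3d3d3d3d4iIiIiIiHd3eJqqmHZVVVRER3d3d3d3d3dmZmZmZmZnd3d4iIh3d3d4mqqYdlVURERHd3d3d3d3ZmZmVVVVVmZmZ3d3d3d2Zniaqqh2VUREREZ3d3d3dmZmZVVVVVVVVVZmZmd3d2ZmZ4qqqXZVRERERmZmZmZmZmVVVUREREREVVVWZmZmZlVWiaqphlVERDM2ZmZmZmZmVVVEREQzNERERVVVZmZlVVZ5qqmGVUQzMzZmZmZmZlVVVERDMzMzMzRERVVVVVVERWiaqYZUQzMzNmZmZmZlVVVERDMzMzMzMzRERVVVVUM0V5mZdlRDMzImZmZmZlVVVUREMzMyIiIzMzRERVVUQyNGiZh2VEMyIiZmZmZlVVVUREMzMyIiIiMzM0REVUQyIjV4iHZUMyIiJmZmZlVVVVREQzMzIiIiIjMzRERERDIRJGeHdlQzIiEVVVVVVVVVVEREMzMyIiIiMzM0REREMhETVndmVDMiERVVVVVVVVVUREQzMzMiIiIzMzREREQyEBJFZmZUMiIRFVVVVVVVVVVEREMzMzMzMzMzNERERDIQATRWZVQyIREFVVVVVVVVVVRERDMzMzMzMzNEREVEMhABJFVVVDIhEQVVVVVVVVVVVERERDMzMzMzNEREVVQyEAAjRVVUMyEQBVVVVVVVVVVVVEREREMzM0REREVVVEMQABNFVVQzIREFVVVVVVVVVVVVREREREREREREVVVVQyEAEjRVVEMiEQVVVVVVVVVVVVVVRERERERERFVVVVVEIQASNFVVQzIhFVVVVVVVVVVVVVVVVERERERVVVVVVVQyERI0VVVUMyEVVVVVVVVVVVVVVVVVVVVVVVVVVWZmVUMhI0VWZlVDMiVVVVVVVVVVVVVVVVVVVVVVVVVWZmZVQyIjRWZmZVRDNVVVVVVVVVVVVVVVVVVVVVVVVWZmZmVUMzNFZ3d2ZVQ1VVVVVVVVVVVVVVVVVVVVVVVmZmZmZlVERFZneId2ZVVVVVVVVVVVVVVVVVVVVVVVVmZmZmZmZVRFVniIiId2ZVVVVVVVVVVVVVVVVVVVVWZmZmZmZmZmVVVmeImZmId1VVVVVVVVVVVVVVVVZmZmZmZmZmZndmZlVmd4mZqpmIVVVVVVVVVVVWZmZmZmZmZmZmZmZmd3ZmZmZ4iZqqqplVVVVVVVVVVmZmZmZmZmZmZmZmZmd3d2ZmZniJmqqqqlVVVVVVVWZmZmZmZmZmZmZmZmZmZ3d3dmZneImaqru6VVVVVVVmZmZmZmZmZmZmZmZmZmZnd3d3Zmd3iJqqu7tVVVVWZmZmZmZmZmZmZmZmZmZmZmd3d3d2Znd4maqru1VmZmZmZmZmZmZmZmZmZmZmZmZmZ3d3d3dmZ3eJmqu7ZmZmZmZmZmZmZmZmZmZmZmZmZmZnd3d3d2ZmZ3iZqrtmZmZmZmZmZmZmZmZmZmZmZmZmZmd3d3d3ZmZmd4maq2ZmZmZmZmZmZmZmZmZmZmZmZmZmZnd3d3dmVVZniJmqZmZmZmZmZmZmZmZmZmZmZmZmZmZmd3d3d2ZVVVZ4iZpmZmZmZmZmZmZmZmZmZmZmZmZmZmZ3d3d3ZlVEVmeImmZmZmZmZmZmZmZmZmZmZmZmZmZmZnd3d3d2VURFZ3iZZmZmZmZmZmZmZmZmZmZmZmZmZmZmd3d3d3ZUREVWeIlmZmZmZmZmZmZmZmZmZmZmZmZmZmZ3d3d3dmRDRFZ3iWZmZmZmZmZmZmZmZmZmZmZmZmZmZnd3d3d3ZDM0VneJZmZmZmZmZmZmZmZmZmZmZmZmZmZmd3d3iIdlMjRWeIlmZmZmZmZmZmZmZmZmZmZmZmZmZmZnd3eIiHUhJFZ4mWZmZmZmZmZmZmZmZmZmZmZmZmZmZmd3eIiIhiAUV3iZZmZmZmZmZmZmZmZmZmZmZmZmZmZmZ3d4iJmXMANXiJlmZmZmZmZmZmZmZmZmZmZmZmZmZmZ3d3iImqlRAleJmWZmZmZmZmZmZmZmZmZmZmZmZmZmZnd3eImau5QCV4mZZmZmZmZmZmZmZmZneIiIh3ZmZmZmd3d4iZrN2TNXiZlmZmZmZmZmZmZmZ3iau8y6mHZmZmZnd3iJms79dGeImGZmZmZmZmZmZmZ4ms3u/+3LmHZmZmd3eImazv+mZ4iIZmZmZmZmZmZmZ4mr3v///+3Kh2ZmZnd4iJrO/9h3iIhmZmZmZmZmZmZniave/////tuXZmZmZ3eImr3/2oiIh2ZmZmZmZmZmZmeJq83////+3KhmZmZnd4iavO/riIiH"/>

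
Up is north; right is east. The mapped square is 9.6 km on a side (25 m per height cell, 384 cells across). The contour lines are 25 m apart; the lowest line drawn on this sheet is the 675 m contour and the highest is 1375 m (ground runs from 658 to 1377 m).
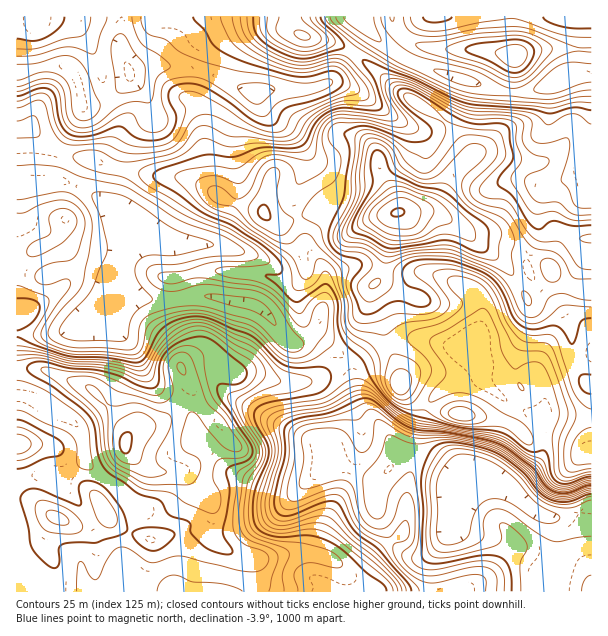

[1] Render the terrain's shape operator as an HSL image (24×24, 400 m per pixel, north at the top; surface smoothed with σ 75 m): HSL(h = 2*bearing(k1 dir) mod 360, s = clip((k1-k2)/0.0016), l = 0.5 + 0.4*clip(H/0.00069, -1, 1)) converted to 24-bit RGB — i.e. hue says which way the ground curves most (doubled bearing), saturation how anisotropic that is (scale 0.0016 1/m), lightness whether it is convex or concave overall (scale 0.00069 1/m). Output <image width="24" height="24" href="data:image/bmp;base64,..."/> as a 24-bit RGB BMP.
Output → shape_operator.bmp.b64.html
<image width="24" height="24" href="data:image/bmp;base64,Qk32BgAAAAAAADYAAAAoAAAAGAAAABgAAAABABgAAAAAAMAGAAATCwAAEwsAAAAAAAAAAAAAf3h8mppyY2CDnZ5yY153lIRjbXRignRhemxXiopbjLNnWFt3fl90eZx3h9HT0e3oQhvfZ2DVt53Tzq/JjmmkW1Z5anOAhpiCg2yFo6l0a0lUqKBqW0lkrp94ZXyOfXCShrKzjsXavbrniV/TgZvEqN3Xg8TDlhsoZXQXHmFIeoVMvltOvT5nb3OWaHaRe5KDhFGHu3FodbfMtliQSrbKhpK5oGOmcmmSlMZpKrw0JXRbpFLAxI2corpnUjpauCaZ7efBHStFSGFBlnRRir6Ja3OkiVeMkH91SX2ypt3KmSSTpeKkiTKSZ1Y1jmxTeKBsu9Caj6lcIUstFTkquYRu152FQypPS2Z38ui+KCR0WG+BarGEq4RgRwUVUDgAFjMAX5pGclc9SbKfxSgbYBEbeMt4Yr+/brV/r5xuw2hFTYpKH1FPLGsqznhAhkF7UomC6cqMLStXaHx8fIRbSBAfZwZO9tXctzfwZLlXV6KKQYuKmBeW0e3RZLWXYZeVpHeMpjlq4O67g63UKE6QU119hF5bq5RxUX56xY9Sijs2LiYPLRQGPg0YY/+tc9fP7tX2ua7afGe9cC2DOFqY4+C7p4GkYI6Mcld4jNaksuzDuSZ0RRcsSkomV29GqLl+TQ8vkj8AdhgCqUofU+L2uvr/keHsO3mjvbKQkmY9ai4uXCU2TOFyeLqTl47BxVmqVaijmeiEXhAPbRojmz1lbKlfMppKSxMTjQk+wf3krcL/zd3+kJz2WU+zgVNSQD1hybVDfD9GSUC5xub4vOTvdcHMghuCzlI1lM6ChRxEwXSaYYjQp6rrubPjr3jULgCw0/j2suHbLHpleYw7f0xOkWx2bmeYXDV3u9Otqsf8zPP/UobazXC5qzSabQiJ7uPdv163e7nOrLTUfsHdQy6hylmVs0+gOjSEdt1qvYiIdF2qeWqGeWqAnnBeaUdBSpyZhr9vgZwALCsHNjEPYFkWOyAYLIFgstGD3rLcnMjXmX23fSVOShMWOYo0uR9earZUcMBJeW42b2M5X3lbZ1p3pDtUsKJNN65zi6Ns2Ky7T0mXR3Ndcn91V36HObJmLqkos8xGgDEhdjsgTA4r2NZZHltmqDa33sWnX496rWKUgcSvUJKvOS5sulKR0eTJR5ikfWFGnalgz1+3d220WH2DdWl8jkM6obQoX14SYD8WdFYlM3io4uOgKzOMJnWi6+HNdqS4eMXNq3TCeydYOBEucN5nxZZ2jk6wjp/do29QWXJFsKlnW2WAWm2Ld83Pe3rOnoLmtb31hHf31RCyxbRCvS3BKJkXfIQh6JAJKisKQCULVhwhRtaPeeqmS1OdtNrGO2ZvhnSjtHywl61/V26Ka3SCeYNbdWlDZmIiOSYKNhYIl8UwWNB0ViOM8Kjgez+H1auPlH7MTYvQgs7nr+TbbKSoPp+1rkdPj2K1bWSamoq2t87BWEOMfWd0e01ShUdIlkReXYutg7Hex+zffFe+SIi2E26289P41dPpvcLZcYjYluLmfXrJvIyUNzFzgL+LSJGoZIZJg6BRqUoxbDE3bUJElFprcpGkgqfRwOPoPGCyz62BRVttfH6iIjBjcLYzstORprzc1G7Wm2s1PkMiuKRQXzthnI9IaGRHeoNjfnZQqVN5h6XFcZ7gobnnnJ/gfbG9nnZ0RT+Q38TEZWjDaVKGPTJt0sGGX/NETjkogDM+1GZ7poZiTI4/VlOYap5rX2d9f4SQc9DEd7DrxZjZWJmIUHxsfUZmvJRuZ5J4TbOscsigsyKl2iaZQY6co++9x7rmdzCeWE58uq2N0LrYfJm8PVyHtnacaF6NoI25edNlFSMhel42xYBzWD5YTVY1r8h3h5h1U69tUCIyOXeAdK3Z2uLxguS6XAMZZRcEUet+curljX/P6sjzclvibF/Hl4XDtHvR4q64NiFfXJVKYKFMkDOblb7IhMqieK9vYy4yRW85WZYtFGESq4sdLwQF5wOrzP/2mtz1eixrXEgXSDkCamwLMnk5umVoNE4Qum8WcS1onruBTlRvTYFecrA5k2ktdDImgkU/akIqiXQaNFkNICcMReJ8p//RmlkFMwwALxYEVTIX0rVeN68wGkgbXW4fqJtiXoRFT41mebJtYz9ylIxie5RofnaXjmibpEKRsWagurDSvczna+b/gvjZTwYO2A9dj5P2yMn6vM352d/y2MTwcGbngYrZkoWvlIu5h6Kyd3KZPTmKtqydcY+bc3KMaleWdV+5qsHUluWzX/lagx8aRRAx09l4LLJaTmEoZHYkfoIifoYdkGgfckUveXBB"/>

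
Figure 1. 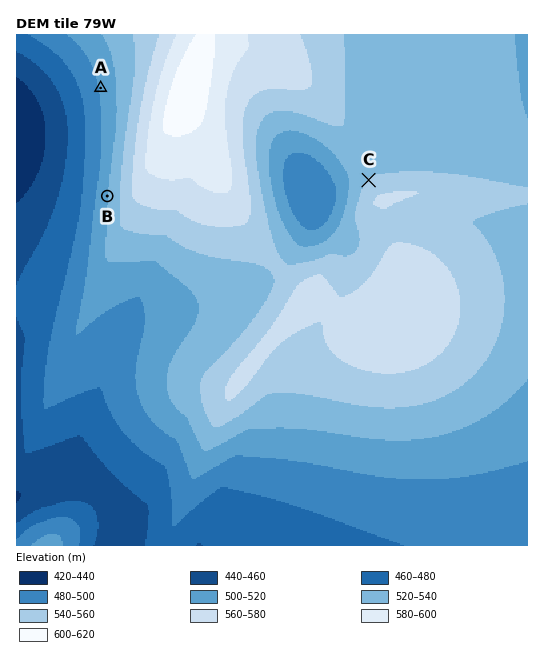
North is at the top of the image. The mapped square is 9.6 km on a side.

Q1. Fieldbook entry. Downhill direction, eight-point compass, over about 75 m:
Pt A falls W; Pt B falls W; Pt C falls NW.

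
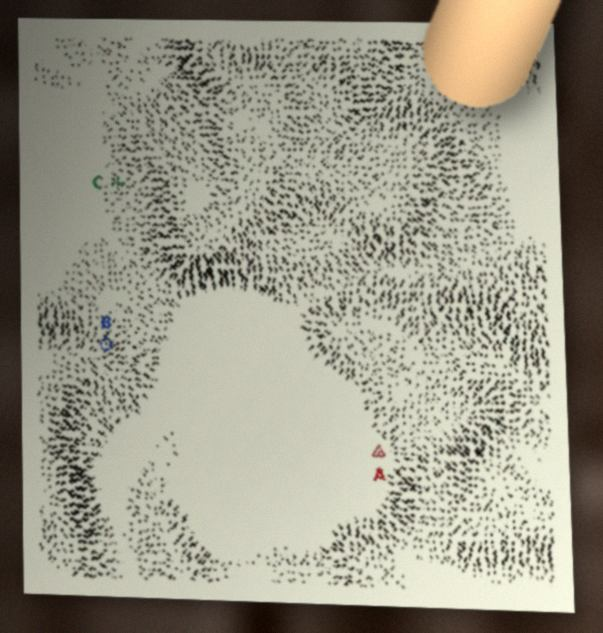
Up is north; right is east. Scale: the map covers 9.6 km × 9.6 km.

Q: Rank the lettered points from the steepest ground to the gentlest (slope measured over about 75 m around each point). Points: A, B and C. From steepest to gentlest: B C A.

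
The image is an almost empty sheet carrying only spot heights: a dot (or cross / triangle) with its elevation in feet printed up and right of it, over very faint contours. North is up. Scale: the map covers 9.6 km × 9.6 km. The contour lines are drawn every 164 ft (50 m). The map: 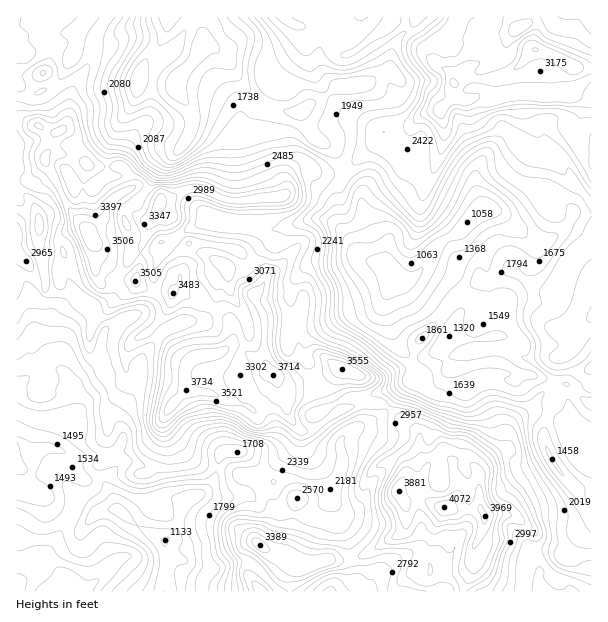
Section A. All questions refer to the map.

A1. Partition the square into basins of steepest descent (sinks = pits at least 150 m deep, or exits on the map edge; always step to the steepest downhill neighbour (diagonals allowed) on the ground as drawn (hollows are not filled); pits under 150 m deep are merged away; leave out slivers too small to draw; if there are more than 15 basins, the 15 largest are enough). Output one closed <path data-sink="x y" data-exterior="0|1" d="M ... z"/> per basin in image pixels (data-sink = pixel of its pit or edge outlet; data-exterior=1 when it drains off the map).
<path data-sink="389 272" data-exterior="0" d="M591 16l-306 0 5 6 10 4 21-4 11 2 5 5 0 18 7 8 7-1 9-6 32-26 6 0 12 10 16 21 14 14 11 7 5 13 0 9-16 14-18 5-14 12-24 5-10 13-33 29-23 0-12-8-12 3-6 8-2 15-7 6-51 2-27-12-13 0-21 12-8 2-18-14-9 0 0-9-10-13-33 0-9-11-6-18-12-8 5-6 3-10 2-21 19-33 5-24 10-18-90 0 0 100 39 17-6 9-5 18 22 42 20 27-8-1-10 5-7 8 1 9 4 5 9 0 12-4 6-11 7 16 23 19 12 4 5 6 7 4 25 3 0 7-4 9-17 21 16 12 20 20-3 6 2 21 8 3 21 2 30 10 9 6 23-18 1-10 10 11 0 20 12 17 11 0 36-22 16-5 17 0 10 6 17 17 11 6 2 20 7 13-6 18 0 11 8 8 12 4 3 4-8 14-6 21 0 27-4 2-12-2-6 4-10 9 0 7 194-1z"/><path data-sink="165 542" data-exterior="0" d="M20 118l-4 1 0 472 272 1 1-13 5-11 9 0 20-8 30-1 21-9 25-15 7-8 0-21-3-5 10-3 13 0-5-4 0-11 6-18-7-13-2-20-11-6-17-17-10-6-17 0-16 5-36 22-11 0-12-17 0-20-10-11-1 10-23 18-9-6-30-10-27-3-4-5 0-18 3-6-20-20-16-12 17-21 4-9 0-7-25-3-7-4-5-6-12-4-23-19-7-16-2 7-7 5-9 3-9 0-2-2-3-8 1-7 12-9 11-2-19-25-22-42 5-18 6-9z"/><path data-sink="204 44" data-exterior="0" d="M284 16l-177 0-11 19-5 24-19 33-2 21-3 10-5 6 12 8 6 18 9 11 33 0 10 13 0 9 6-1 21 15 8-2 21-12 13 0 27 12 20 0 34-4 6-8 1-14 11-8 6 0 12 8 26-2 30-27 10-13 24-5 14-12 18-5 16-14 0-9-5-13-11-7-14-14-16-21-12-10-6 0-32 26-9 6-7 1-7-8 0-18-5-5-11-2-21 4-10-4z"/><path data-sink="330 591" data-exterior="1" d="M420 498l-7 0-10 3 3 5 0 21-7 8-25 15-21 9-30 1-20 8-9 0-5 11 0 12 107 1 2-7 10-9 6-4 15 0 1-27 6-21 8-15z"/>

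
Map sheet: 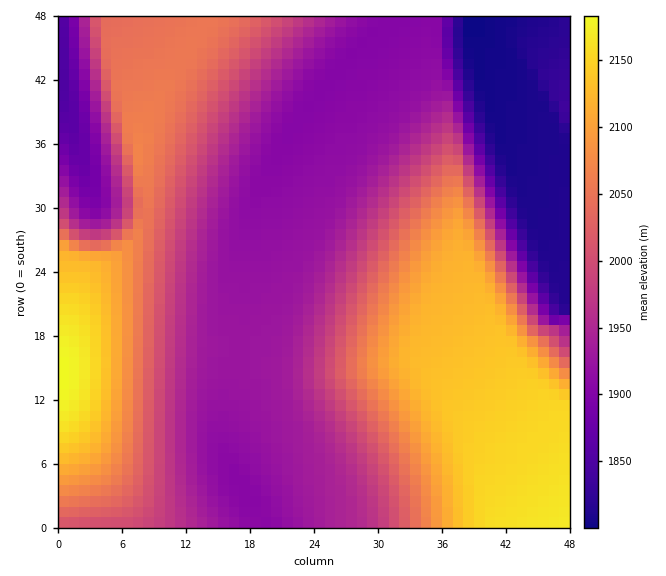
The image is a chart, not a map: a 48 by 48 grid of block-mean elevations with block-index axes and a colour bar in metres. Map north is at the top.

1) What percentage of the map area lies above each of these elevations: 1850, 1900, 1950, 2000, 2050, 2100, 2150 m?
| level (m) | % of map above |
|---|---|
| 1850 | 91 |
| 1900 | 88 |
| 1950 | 56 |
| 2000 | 43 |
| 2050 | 30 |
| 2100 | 19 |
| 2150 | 5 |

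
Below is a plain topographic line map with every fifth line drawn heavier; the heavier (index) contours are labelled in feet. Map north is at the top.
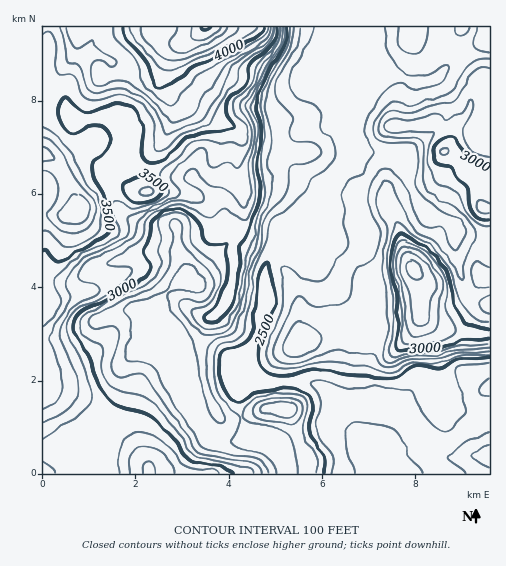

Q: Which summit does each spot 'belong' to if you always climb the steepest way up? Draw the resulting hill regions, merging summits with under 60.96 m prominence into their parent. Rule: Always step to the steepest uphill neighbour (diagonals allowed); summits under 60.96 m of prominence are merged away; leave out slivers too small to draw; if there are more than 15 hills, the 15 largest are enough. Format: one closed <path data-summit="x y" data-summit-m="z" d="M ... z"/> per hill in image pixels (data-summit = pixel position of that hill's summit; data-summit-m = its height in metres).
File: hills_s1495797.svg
<path data-summit="206 27" data-summit-m="1377" d="M340 26l-298 1 0 86 24-1 14 7-5 8 14 24 18 21 1 14 12 25 7 6 15 7 32 2 7 28-1 2-7-5-30 1-43 14-29 18-29-2 1 192 57-1-3-21 0-23 14-15 9-16 5-34 17-17 7 0 13 6 8 8 26 55 17 23 12 3 10 0 4-4 5-15-5-13-1-16 10-8 14-5-11-10-2-18 7-11 4-17 6-60 9-17 27-26 8-8 16-9 3-8 1-15 11-12 3-10 0-13-3-8z"/><path data-summit="414 269" data-summit-m="1045" d="M368 152l-6 1-31 26-2 18-3 8-16 9-39 41-6 13-1 32-5 31-10 22 2 18 12 11 48 0 7 2 11 9 3 5 3 10 3 2 21-6 36 6 20-26 9-4 15 0 25-5 14 10 11 4 1-84-16-5-10-11-8-34-1-17-6-15-11-6-20-17-6-10-6-25-4-7-8-4z"/><path data-summit="484 207" data-summit-m="955" d="M489 38l-30 18-17 18-10 6-20 3-14-7-9-1-20 24-21 45-7 24 0 3 5-3 19-16 22 1 15 5 4 7 6 25 6 10 20 17 9 4 5 6 3 11 6 39 5 14 8 9 13 5 3-1z"/><path data-summit="150 473" data-summit-m="1010" d="M149 347l-7 0-17 17-5 34-9 16-14 15 0 23 4 22 180-1 0-8-6-13-26-26-5-2-4 12-5 6-10 0-12-3-17-23-26-55-8-8z"/><path data-summit="76 212" data-summit-m="1186" d="M66 112l-24 2 0 167 12 3 17 0 29-18 43-14 30-1 7 5-3-24-3-6-32-2-15-7-7-6-12-25-1-14-18-21-14-24 5-8z"/><path data-summit="283 409" data-summit-m="881" d="M311 382l-51 0-12 4-10 8 1 16 4 12 32 30 6 13 1 9 59-1 1-10-10-26 2-13 6-14-5-2-3-10-3-5-11-9z"/>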